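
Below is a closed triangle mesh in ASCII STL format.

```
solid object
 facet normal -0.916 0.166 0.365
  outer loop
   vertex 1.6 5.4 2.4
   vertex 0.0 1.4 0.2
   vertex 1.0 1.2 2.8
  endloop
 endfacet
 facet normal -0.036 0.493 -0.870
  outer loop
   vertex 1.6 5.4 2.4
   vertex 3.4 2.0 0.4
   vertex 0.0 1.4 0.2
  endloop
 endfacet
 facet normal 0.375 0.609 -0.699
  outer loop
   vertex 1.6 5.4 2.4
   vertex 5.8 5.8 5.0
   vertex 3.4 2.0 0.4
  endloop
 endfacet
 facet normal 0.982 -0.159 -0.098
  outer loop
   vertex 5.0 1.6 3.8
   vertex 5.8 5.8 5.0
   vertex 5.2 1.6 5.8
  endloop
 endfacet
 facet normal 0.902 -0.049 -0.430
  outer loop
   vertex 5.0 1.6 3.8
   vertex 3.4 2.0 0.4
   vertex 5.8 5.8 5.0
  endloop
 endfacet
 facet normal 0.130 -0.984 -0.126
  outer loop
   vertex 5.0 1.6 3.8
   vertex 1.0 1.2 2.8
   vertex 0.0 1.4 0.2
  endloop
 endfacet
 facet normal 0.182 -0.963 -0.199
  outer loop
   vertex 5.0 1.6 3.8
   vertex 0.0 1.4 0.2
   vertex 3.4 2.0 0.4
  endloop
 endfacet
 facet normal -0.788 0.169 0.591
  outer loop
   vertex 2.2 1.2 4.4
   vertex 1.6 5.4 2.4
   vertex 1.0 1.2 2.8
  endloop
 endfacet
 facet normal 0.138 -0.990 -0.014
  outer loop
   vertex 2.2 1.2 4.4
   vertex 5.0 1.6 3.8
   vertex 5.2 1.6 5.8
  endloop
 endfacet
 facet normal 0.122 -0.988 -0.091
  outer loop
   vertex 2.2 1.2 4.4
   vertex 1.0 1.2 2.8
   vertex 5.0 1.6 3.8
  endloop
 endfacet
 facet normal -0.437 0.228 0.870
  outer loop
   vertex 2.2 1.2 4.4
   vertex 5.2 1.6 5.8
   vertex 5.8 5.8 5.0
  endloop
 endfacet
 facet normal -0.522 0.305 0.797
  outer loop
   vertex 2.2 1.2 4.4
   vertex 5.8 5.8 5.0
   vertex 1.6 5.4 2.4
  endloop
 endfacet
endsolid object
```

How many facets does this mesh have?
12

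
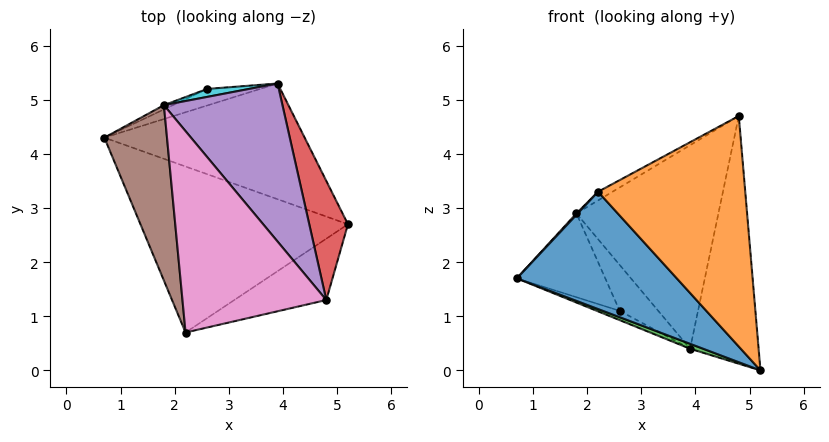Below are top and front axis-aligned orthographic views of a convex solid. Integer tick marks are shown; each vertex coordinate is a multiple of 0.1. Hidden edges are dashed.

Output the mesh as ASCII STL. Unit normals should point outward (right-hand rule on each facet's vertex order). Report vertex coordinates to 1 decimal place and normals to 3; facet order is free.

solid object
 facet normal -0.457 -0.513 -0.726
  outer loop
   vertex 2.2 0.7 3.3
   vertex 0.7 4.3 1.7
   vertex 5.2 2.7 0.0
  endloop
 endfacet
 facet normal 0.340 -0.909 -0.242
  outer loop
   vertex 4.8 1.3 4.7
   vertex 2.2 0.7 3.3
   vertex 5.2 2.7 0.0
  endloop
 endfacet
 facet normal -0.365 -0.040 -0.930
  outer loop
   vertex 3.9 5.3 0.4
   vertex 5.2 2.7 0.0
   vertex 0.7 4.3 1.7
  endloop
 endfacet
 facet normal 0.888 0.414 0.199
  outer loop
   vertex 3.9 5.3 0.4
   vertex 4.8 1.3 4.7
   vertex 5.2 2.7 0.0
  endloop
 endfacet
 facet normal 0.502 0.683 0.531
  outer loop
   vertex 1.8 4.9 2.9
   vertex 4.8 1.3 4.7
   vertex 3.9 5.3 0.4
  endloop
 endfacet
 facet normal -0.736 -0.006 0.677
  outer loop
   vertex 1.8 4.9 2.9
   vertex 0.7 4.3 1.7
   vertex 2.2 0.7 3.3
  endloop
 endfacet
 facet normal -0.480 0.038 0.876
  outer loop
   vertex 1.8 4.9 2.9
   vertex 2.2 0.7 3.3
   vertex 4.8 1.3 4.7
  endloop
 endfacet
 facet normal -0.452 0.436 -0.778
  outer loop
   vertex 2.6 5.2 1.1
   vertex 3.9 5.3 0.4
   vertex 0.7 4.3 1.7
  endloop
 endfacet
 facet normal -0.439 0.897 -0.046
  outer loop
   vertex 2.6 5.2 1.1
   vertex 0.7 4.3 1.7
   vertex 1.8 4.9 2.9
  endloop
 endfacet
 facet normal 0.017 0.985 0.172
  outer loop
   vertex 2.6 5.2 1.1
   vertex 1.8 4.9 2.9
   vertex 3.9 5.3 0.4
  endloop
 endfacet
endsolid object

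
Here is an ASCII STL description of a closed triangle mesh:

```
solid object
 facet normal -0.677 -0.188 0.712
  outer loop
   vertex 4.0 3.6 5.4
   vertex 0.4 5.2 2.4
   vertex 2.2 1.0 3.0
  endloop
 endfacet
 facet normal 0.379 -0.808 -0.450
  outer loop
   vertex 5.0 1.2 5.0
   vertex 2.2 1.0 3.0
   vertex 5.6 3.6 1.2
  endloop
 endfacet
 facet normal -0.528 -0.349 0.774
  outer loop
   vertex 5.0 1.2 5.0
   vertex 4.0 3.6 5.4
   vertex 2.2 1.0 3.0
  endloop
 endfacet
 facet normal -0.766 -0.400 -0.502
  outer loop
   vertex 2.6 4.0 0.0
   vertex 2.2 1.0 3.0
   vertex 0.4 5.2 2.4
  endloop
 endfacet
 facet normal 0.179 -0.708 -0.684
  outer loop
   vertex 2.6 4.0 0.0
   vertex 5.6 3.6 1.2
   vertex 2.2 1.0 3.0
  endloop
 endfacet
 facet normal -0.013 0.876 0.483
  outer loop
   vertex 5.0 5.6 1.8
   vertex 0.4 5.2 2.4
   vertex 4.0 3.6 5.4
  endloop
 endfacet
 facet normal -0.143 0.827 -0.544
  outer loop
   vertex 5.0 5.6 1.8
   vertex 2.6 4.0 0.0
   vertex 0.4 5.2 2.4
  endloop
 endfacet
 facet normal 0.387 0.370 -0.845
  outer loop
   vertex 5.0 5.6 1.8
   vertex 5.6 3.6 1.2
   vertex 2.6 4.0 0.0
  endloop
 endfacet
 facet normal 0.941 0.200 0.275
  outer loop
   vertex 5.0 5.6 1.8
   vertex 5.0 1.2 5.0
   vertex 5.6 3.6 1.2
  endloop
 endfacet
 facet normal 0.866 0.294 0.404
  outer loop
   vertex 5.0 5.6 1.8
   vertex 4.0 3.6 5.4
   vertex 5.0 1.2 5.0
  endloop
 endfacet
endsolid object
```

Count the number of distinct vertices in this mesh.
7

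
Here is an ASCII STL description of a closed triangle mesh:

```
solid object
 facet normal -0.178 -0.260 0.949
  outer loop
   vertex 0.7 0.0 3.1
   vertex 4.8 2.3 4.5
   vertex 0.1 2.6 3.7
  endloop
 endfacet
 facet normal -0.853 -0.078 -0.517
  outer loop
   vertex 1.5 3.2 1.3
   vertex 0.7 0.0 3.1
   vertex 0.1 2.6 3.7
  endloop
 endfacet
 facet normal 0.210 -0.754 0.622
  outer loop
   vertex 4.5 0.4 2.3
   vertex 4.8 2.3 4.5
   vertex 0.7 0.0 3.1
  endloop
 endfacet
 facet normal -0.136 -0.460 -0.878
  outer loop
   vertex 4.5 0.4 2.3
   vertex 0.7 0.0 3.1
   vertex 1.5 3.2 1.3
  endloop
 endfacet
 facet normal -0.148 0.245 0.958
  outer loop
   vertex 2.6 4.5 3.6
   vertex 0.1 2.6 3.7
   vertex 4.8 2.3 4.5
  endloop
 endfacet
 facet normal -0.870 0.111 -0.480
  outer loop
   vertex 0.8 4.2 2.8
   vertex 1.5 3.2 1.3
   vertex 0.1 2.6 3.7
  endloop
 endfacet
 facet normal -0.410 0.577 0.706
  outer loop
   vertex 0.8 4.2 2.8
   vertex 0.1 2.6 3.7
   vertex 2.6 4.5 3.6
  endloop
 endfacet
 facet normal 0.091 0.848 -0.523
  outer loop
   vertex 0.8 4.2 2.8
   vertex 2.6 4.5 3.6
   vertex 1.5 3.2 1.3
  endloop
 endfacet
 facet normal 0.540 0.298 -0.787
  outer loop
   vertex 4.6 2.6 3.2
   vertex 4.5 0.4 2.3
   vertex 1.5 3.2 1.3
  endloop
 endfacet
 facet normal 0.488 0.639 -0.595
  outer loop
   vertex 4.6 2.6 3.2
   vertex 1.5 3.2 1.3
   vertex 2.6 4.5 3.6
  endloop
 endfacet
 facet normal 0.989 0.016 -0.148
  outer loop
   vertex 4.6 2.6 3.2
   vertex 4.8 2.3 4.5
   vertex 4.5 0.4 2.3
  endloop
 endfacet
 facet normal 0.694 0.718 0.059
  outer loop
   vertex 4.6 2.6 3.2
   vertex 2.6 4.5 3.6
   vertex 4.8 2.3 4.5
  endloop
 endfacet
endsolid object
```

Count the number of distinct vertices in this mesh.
8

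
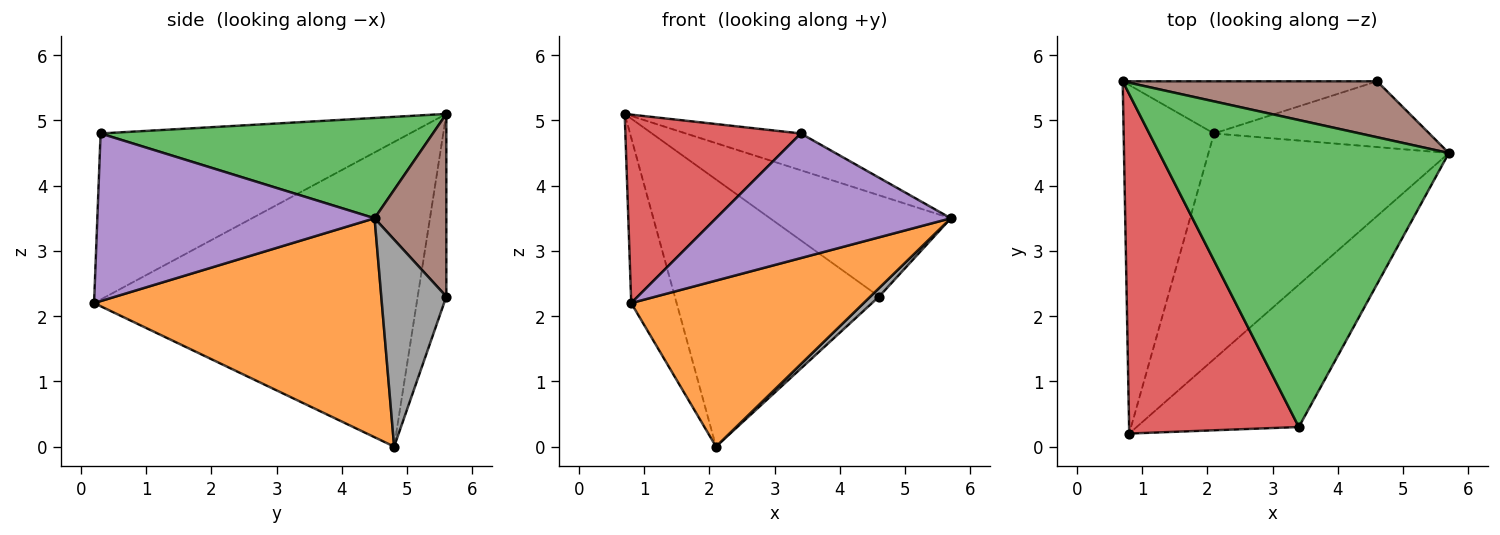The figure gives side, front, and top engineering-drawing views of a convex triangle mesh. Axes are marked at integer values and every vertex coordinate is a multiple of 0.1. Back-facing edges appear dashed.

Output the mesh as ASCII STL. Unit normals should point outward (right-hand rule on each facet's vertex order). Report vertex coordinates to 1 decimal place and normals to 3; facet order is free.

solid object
 facet normal -0.950 0.134 -0.282
  outer loop
   vertex 2.1 4.8 0.0
   vertex 0.8 0.2 2.2
   vertex 0.7 5.6 5.1
  endloop
 endfacet
 facet normal 0.592 -0.478 -0.649
  outer loop
   vertex 2.1 4.8 0.0
   vertex 5.7 4.5 3.5
   vertex 0.8 0.2 2.2
  endloop
 endfacet
 facet normal 0.325 0.113 0.939
  outer loop
   vertex 3.4 0.3 4.8
   vertex 5.7 4.5 3.5
   vertex 0.7 5.6 5.1
  endloop
 endfacet
 facet normal -0.650 -0.369 0.664
  outer loop
   vertex 3.4 0.3 4.8
   vertex 0.7 5.6 5.1
   vertex 0.8 0.2 2.2
  endloop
 endfacet
 facet normal 0.614 -0.520 -0.594
  outer loop
   vertex 3.4 0.3 4.8
   vertex 0.8 0.2 2.2
   vertex 5.7 4.5 3.5
  endloop
 endfacet
 facet normal 0.328 0.827 0.457
  outer loop
   vertex 4.6 5.6 2.3
   vertex 0.7 5.6 5.1
   vertex 5.7 4.5 3.5
  endloop
 endfacet
 facet normal -0.136 0.972 -0.190
  outer loop
   vertex 4.6 5.6 2.3
   vertex 2.1 4.8 0.0
   vertex 0.7 5.6 5.1
  endloop
 endfacet
 facet normal 0.690 -0.093 -0.718
  outer loop
   vertex 4.6 5.6 2.3
   vertex 5.7 4.5 3.5
   vertex 2.1 4.8 0.0
  endloop
 endfacet
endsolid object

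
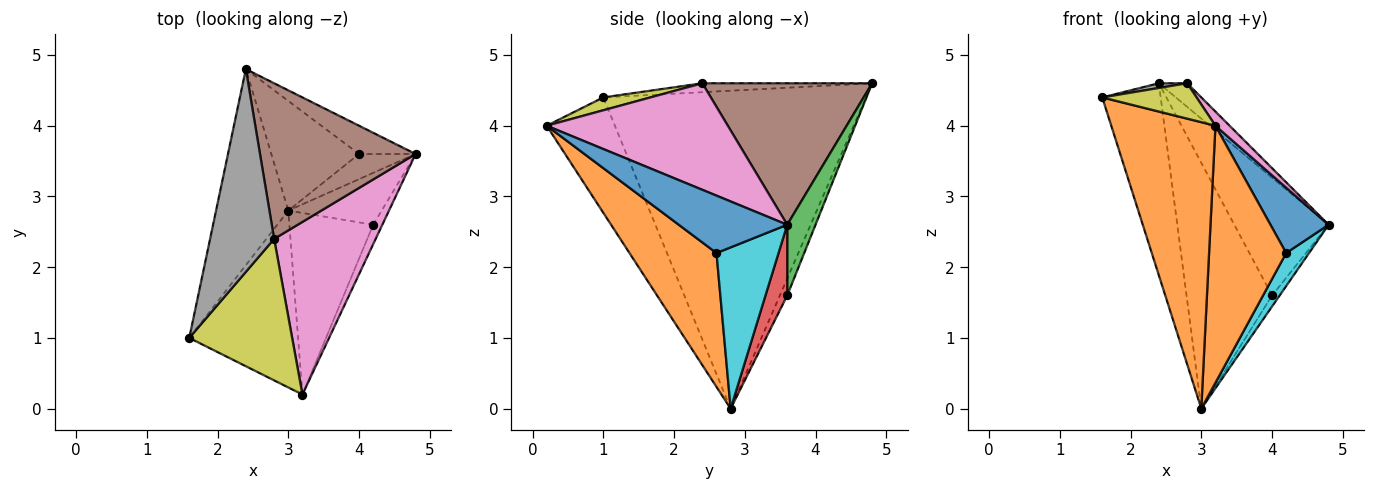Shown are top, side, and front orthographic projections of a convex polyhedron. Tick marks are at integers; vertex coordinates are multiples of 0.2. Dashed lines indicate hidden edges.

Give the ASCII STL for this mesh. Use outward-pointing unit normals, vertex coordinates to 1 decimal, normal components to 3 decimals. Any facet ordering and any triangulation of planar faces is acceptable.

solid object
 facet normal -0.953 0.212 -0.216
  outer loop
   vertex 3.0 2.8 0.0
   vertex 1.6 1.0 4.4
   vertex 2.4 4.8 4.6
  endloop
 endfacet
 facet normal -0.486 -0.743 -0.459
  outer loop
   vertex 3.2 0.2 4.0
   vertex 1.6 1.0 4.4
   vertex 3.0 2.8 0.0
  endloop
 endfacet
 facet normal 0.280 0.933 -0.224
  outer loop
   vertex 4.0 3.6 1.6
   vertex 2.4 4.8 4.6
   vertex 4.8 3.6 2.6
  endloop
 endfacet
 facet normal 0.753 0.264 -0.603
  outer loop
   vertex 4.0 3.6 1.6
   vertex 4.8 3.6 2.6
   vertex 3.0 2.8 0.0
  endloop
 endfacet
 facet normal -0.079 0.910 -0.406
  outer loop
   vertex 4.0 3.6 1.6
   vertex 3.0 2.8 0.0
   vertex 2.4 4.8 4.6
  endloop
 endfacet
 facet normal 0.668 0.111 0.735
  outer loop
   vertex 2.8 2.4 4.6
   vertex 4.8 3.6 2.6
   vertex 2.4 4.8 4.6
  endloop
 endfacet
 facet normal 0.723 -0.056 0.689
  outer loop
   vertex 2.8 2.4 4.6
   vertex 3.2 0.2 4.0
   vertex 4.8 3.6 2.6
  endloop
 endfacet
 facet normal -0.138 -0.023 0.990
  outer loop
   vertex 2.8 2.4 4.6
   vertex 2.4 4.8 4.6
   vertex 1.6 1.0 4.4
  endloop
 endfacet
 facet normal 0.120 -0.241 0.963
  outer loop
   vertex 2.8 2.4 4.6
   vertex 1.6 1.0 4.4
   vertex 3.2 0.2 4.0
  endloop
 endfacet
 facet normal 0.825 -0.304 -0.477
  outer loop
   vertex 4.2 2.6 2.2
   vertex 3.0 2.8 0.0
   vertex 4.8 3.6 2.6
  endloop
 endfacet
 facet normal 0.873 -0.468 -0.139
  outer loop
   vertex 4.2 2.6 2.2
   vertex 4.8 3.6 2.6
   vertex 3.2 0.2 4.0
  endloop
 endfacet
 facet normal 0.678 -0.601 -0.424
  outer loop
   vertex 4.2 2.6 2.2
   vertex 3.2 0.2 4.0
   vertex 3.0 2.8 0.0
  endloop
 endfacet
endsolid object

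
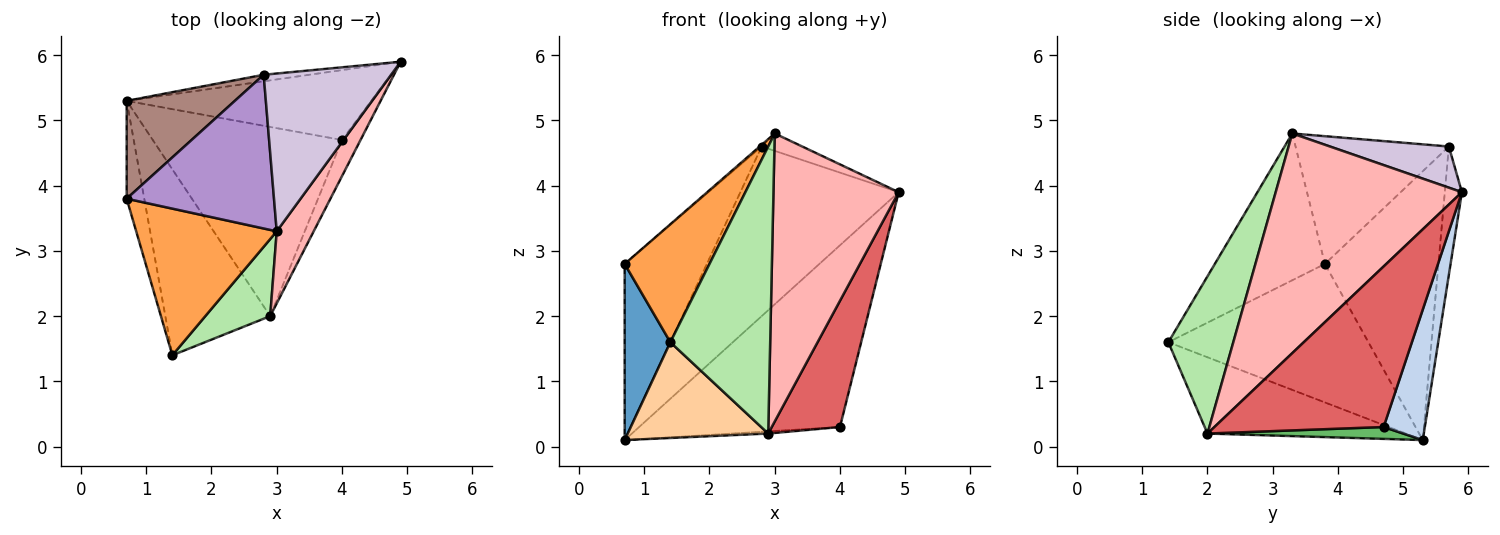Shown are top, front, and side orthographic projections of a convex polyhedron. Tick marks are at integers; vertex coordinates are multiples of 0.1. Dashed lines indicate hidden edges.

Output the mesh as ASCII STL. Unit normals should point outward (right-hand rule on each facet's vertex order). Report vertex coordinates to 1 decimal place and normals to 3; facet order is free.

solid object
 facet normal -0.968 -0.221 -0.123
  outer loop
   vertex 0.7 5.3 0.1
   vertex 1.4 1.4 1.6
   vertex 0.7 3.8 2.8
  endloop
 endfacet
 facet normal 0.188 0.917 -0.353
  outer loop
   vertex 4.0 4.7 0.3
   vertex 0.7 5.3 0.1
   vertex 4.9 5.9 3.9
  endloop
 endfacet
 facet normal -0.631 -0.486 0.604
  outer loop
   vertex 3.0 3.3 4.8
   vertex 0.7 3.8 2.8
   vertex 1.4 1.4 1.6
  endloop
 endfacet
 facet normal -0.543 -0.385 -0.747
  outer loop
   vertex 2.9 2.0 0.2
   vertex 1.4 1.4 1.6
   vertex 0.7 5.3 0.1
  endloop
 endfacet
 facet normal 0.063 0.011 -0.998
  outer loop
   vertex 2.9 2.0 0.2
   vertex 0.7 5.3 0.1
   vertex 4.0 4.7 0.3
  endloop
 endfacet
 facet normal 0.532 -0.818 0.220
  outer loop
   vertex 2.9 2.0 0.2
   vertex 3.0 3.3 4.8
   vertex 1.4 1.4 1.6
  endloop
 endfacet
 facet normal 0.922 -0.372 -0.107
  outer loop
   vertex 2.9 2.0 0.2
   vertex 4.0 4.7 0.3
   vertex 4.9 5.9 3.9
  endloop
 endfacet
 facet normal 0.822 -0.553 0.138
  outer loop
   vertex 2.9 2.0 0.2
   vertex 4.9 5.9 3.9
   vertex 3.0 3.3 4.8
  endloop
 endfacet
 facet normal -0.655 0.008 0.755
  outer loop
   vertex 2.8 5.7 4.6
   vertex 0.7 3.8 2.8
   vertex 3.0 3.3 4.8
  endloop
 endfacet
 facet normal 0.306 0.104 0.946
  outer loop
   vertex 2.8 5.7 4.6
   vertex 3.0 3.3 4.8
   vertex 4.9 5.9 3.9
  endloop
 endfacet
 facet normal -0.770 0.558 0.310
  outer loop
   vertex 2.8 5.7 4.6
   vertex 0.7 5.3 0.1
   vertex 0.7 3.8 2.8
  endloop
 endfacet
 facet normal -0.107 0.993 -0.038
  outer loop
   vertex 2.8 5.7 4.6
   vertex 4.9 5.9 3.9
   vertex 0.7 5.3 0.1
  endloop
 endfacet
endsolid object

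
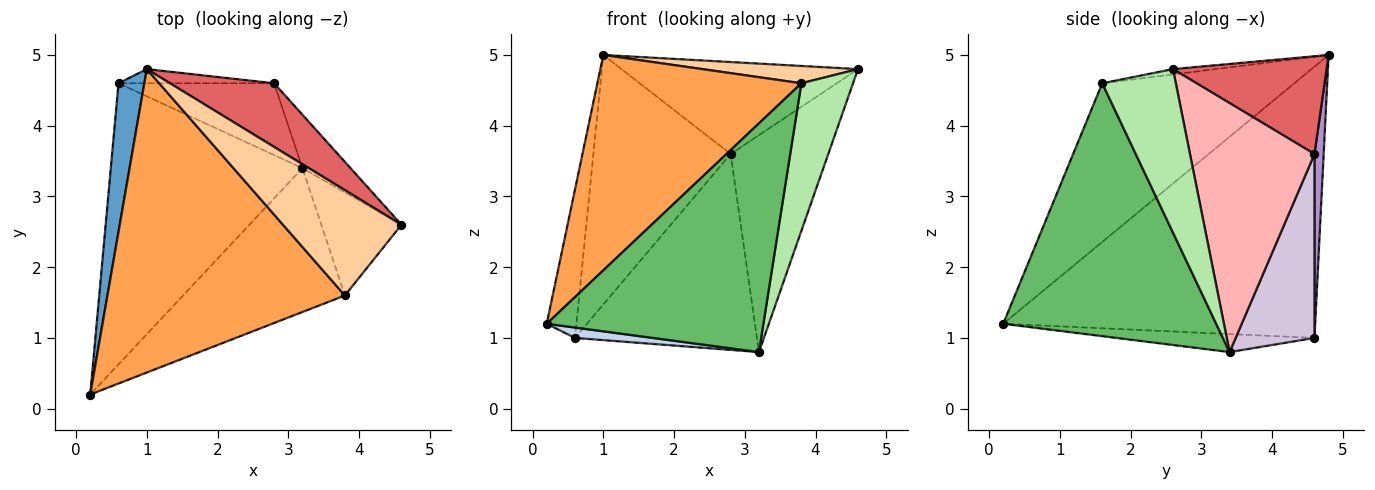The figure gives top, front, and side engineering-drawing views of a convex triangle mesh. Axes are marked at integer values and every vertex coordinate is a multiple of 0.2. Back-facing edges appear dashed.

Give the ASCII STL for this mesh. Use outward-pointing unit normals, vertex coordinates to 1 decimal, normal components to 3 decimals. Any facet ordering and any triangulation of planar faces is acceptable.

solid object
 facet normal -0.991 0.094 0.094
  outer loop
   vertex 0.6 4.6 1.0
   vertex 0.2 0.2 1.2
   vertex 1.0 4.8 5.0
  endloop
 endfacet
 facet normal -0.093 -0.037 -0.995
  outer loop
   vertex 0.6 4.6 1.0
   vertex 3.2 3.4 0.8
   vertex 0.2 0.2 1.2
  endloop
 endfacet
 facet normal -0.479 -0.508 0.716
  outer loop
   vertex 3.8 1.6 4.6
   vertex 1.0 4.8 5.0
   vertex 0.2 0.2 1.2
  endloop
 endfacet
 facet normal -0.044 -0.162 0.986
  outer loop
   vertex 3.8 1.6 4.6
   vertex 4.6 2.6 4.8
   vertex 1.0 4.8 5.0
  endloop
 endfacet
 facet normal 0.640 -0.651 -0.409
  outer loop
   vertex 3.8 1.6 4.6
   vertex 0.2 0.2 1.2
   vertex 3.2 3.4 0.8
  endloop
 endfacet
 facet normal 0.760 -0.533 -0.372
  outer loop
   vertex 3.8 1.6 4.6
   vertex 3.2 3.4 0.8
   vertex 4.6 2.6 4.8
  endloop
 endfacet
 facet normal 0.471 0.725 0.502
  outer loop
   vertex 2.8 4.6 3.6
   vertex 1.0 4.8 5.0
   vertex 4.6 2.6 4.8
  endloop
 endfacet
 facet normal 0.778 0.610 -0.150
  outer loop
   vertex 2.8 4.6 3.6
   vertex 4.6 2.6 4.8
   vertex 3.2 3.4 0.8
  endloop
 endfacet
 facet normal 0.067 0.996 -0.056
  outer loop
   vertex 2.8 4.6 3.6
   vertex 0.6 4.6 1.0
   vertex 1.0 4.8 5.0
  endloop
 endfacet
 facet normal 0.377 0.870 -0.319
  outer loop
   vertex 2.8 4.6 3.6
   vertex 3.2 3.4 0.8
   vertex 0.6 4.6 1.0
  endloop
 endfacet
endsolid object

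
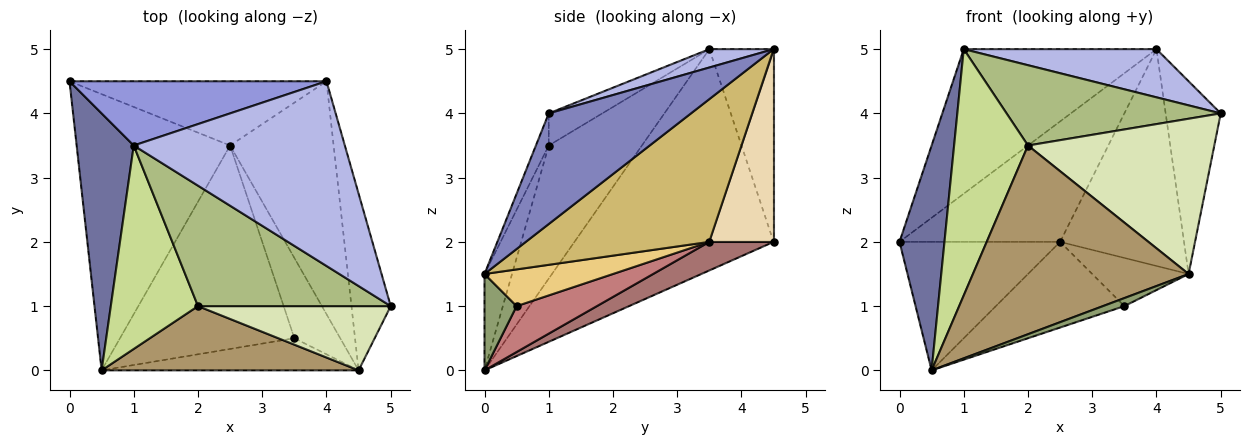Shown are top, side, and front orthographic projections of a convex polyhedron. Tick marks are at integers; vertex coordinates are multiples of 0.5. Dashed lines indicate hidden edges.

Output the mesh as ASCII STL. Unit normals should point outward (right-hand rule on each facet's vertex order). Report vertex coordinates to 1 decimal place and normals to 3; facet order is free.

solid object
 facet normal -0.946 -0.214 0.244
  outer loop
   vertex 1.0 3.5 5.0
   vertex 0.0 4.5 2.0
   vertex 0.5 0.0 0.0
  endloop
 endfacet
 facet normal 0.885 0.343 -0.314
  outer loop
   vertex 4.0 4.5 5.0
   vertex 5.0 1.0 4.0
   vertex 4.5 0.0 1.5
  endloop
 endfacet
 facet normal -0.291 0.874 0.389
  outer loop
   vertex 4.0 4.5 5.0
   vertex 0.0 4.5 2.0
   vertex 1.0 3.5 5.0
  endloop
 endfacet
 facet normal 0.084 -0.252 0.964
  outer loop
   vertex 4.0 4.5 5.0
   vertex 1.0 3.5 5.0
   vertex 5.0 1.0 4.0
  endloop
 endfacet
 facet normal 0.342 -0.228 -0.912
  outer loop
   vertex 3.5 0.5 1.0
   vertex 4.5 0.0 1.5
   vertex 0.5 0.0 0.0
  endloop
 endfacet
 facet normal -0.137 -0.549 0.824
  outer loop
   vertex 2.0 1.0 3.5
   vertex 5.0 1.0 4.0
   vertex 1.0 3.5 5.0
  endloop
 endfacet
 facet normal -0.697 -0.553 0.457
  outer loop
   vertex 2.0 1.0 3.5
   vertex 1.0 3.5 5.0
   vertex 0.5 0.0 0.0
  endloop
 endfacet
 facet normal -0.064 -0.922 0.382
  outer loop
   vertex 2.0 1.0 3.5
   vertex 4.5 0.0 1.5
   vertex 5.0 1.0 4.0
  endloop
 endfacet
 facet normal -0.120 -0.940 0.320
  outer loop
   vertex 2.0 1.0 3.5
   vertex 0.5 0.0 0.0
   vertex 4.5 0.0 1.5
  endloop
 endfacet
 facet normal 0.710 0.480 -0.515
  outer loop
   vertex 2.5 3.5 2.0
   vertex 4.0 4.5 5.0
   vertex 4.5 0.0 1.5
  endloop
 endfacet
 facet normal 0.566 0.424 -0.707
  outer loop
   vertex 2.5 3.5 2.0
   vertex 4.5 0.0 1.5
   vertex 3.5 0.5 1.0
  endloop
 endfacet
 facet normal 0.333 0.832 -0.444
  outer loop
   vertex 2.5 3.5 2.0
   vertex 0.0 4.5 2.0
   vertex 4.0 4.5 5.0
  endloop
 endfacet
 facet normal 0.166 0.416 -0.894
  outer loop
   vertex 2.5 3.5 2.0
   vertex 0.5 0.0 0.0
   vertex 0.0 4.5 2.0
  endloop
 endfacet
 facet normal 0.236 0.377 -0.896
  outer loop
   vertex 2.5 3.5 2.0
   vertex 3.5 0.5 1.0
   vertex 0.5 0.0 0.0
  endloop
 endfacet
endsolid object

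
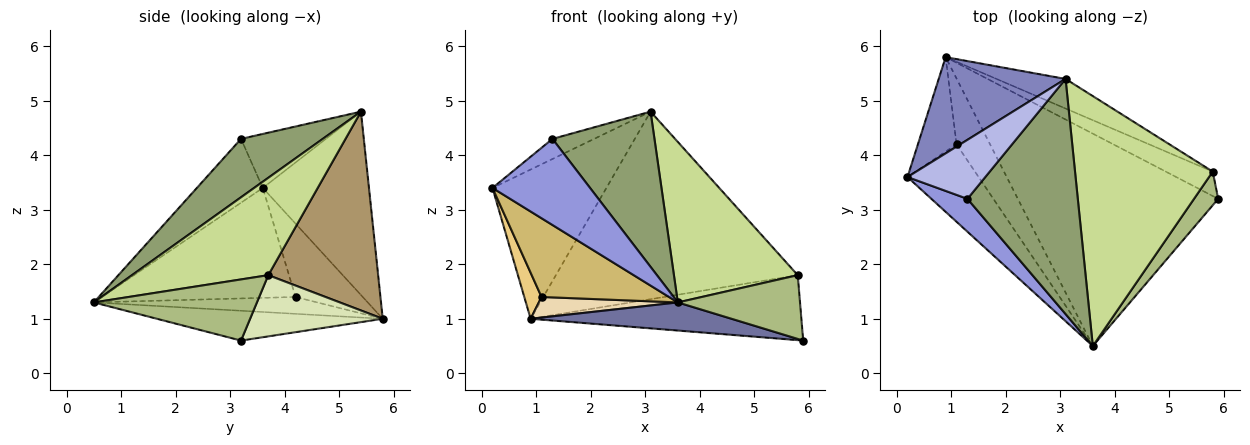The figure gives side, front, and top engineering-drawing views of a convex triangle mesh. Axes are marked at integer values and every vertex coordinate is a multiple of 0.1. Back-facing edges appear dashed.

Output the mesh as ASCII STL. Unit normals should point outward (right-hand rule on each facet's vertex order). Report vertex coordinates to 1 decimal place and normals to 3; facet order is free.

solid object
 facet normal -0.146 -0.130 -0.981
  outer loop
   vertex 0.9 5.8 1.0
   vertex 5.9 3.2 0.6
   vertex 3.6 0.5 1.3
  endloop
 endfacet
 facet normal -0.617 0.662 0.427
  outer loop
   vertex 0.9 5.8 1.0
   vertex 0.2 3.6 3.4
   vertex 3.1 5.4 4.8
  endloop
 endfacet
 facet normal -0.534 -0.790 0.302
  outer loop
   vertex 1.3 3.2 4.3
   vertex 0.2 3.6 3.4
   vertex 3.6 0.5 1.3
  endloop
 endfacet
 facet normal -0.549 0.270 0.791
  outer loop
   vertex 1.3 3.2 4.3
   vertex 3.1 5.4 4.8
   vertex 0.2 3.6 3.4
  endloop
 endfacet
 facet normal 0.404 -0.504 0.763
  outer loop
   vertex 1.3 3.2 4.3
   vertex 3.6 0.5 1.3
   vertex 3.1 5.4 4.8
  endloop
 endfacet
 facet normal 0.763 -0.572 0.302
  outer loop
   vertex 5.8 3.7 1.8
   vertex 3.6 0.5 1.3
   vertex 5.9 3.2 0.6
  endloop
 endfacet
 facet normal 0.511 -0.464 0.723
  outer loop
   vertex 5.8 3.7 1.8
   vertex 3.1 5.4 4.8
   vertex 3.6 0.5 1.3
  endloop
 endfacet
 facet normal 0.417 0.851 -0.320
  outer loop
   vertex 5.8 3.7 1.8
   vertex 5.9 3.2 0.6
   vertex 0.9 5.8 1.0
  endloop
 endfacet
 facet normal 0.409 0.901 -0.142
  outer loop
   vertex 5.8 3.7 1.8
   vertex 0.9 5.8 1.0
   vertex 3.1 5.4 4.8
  endloop
 endfacet
 facet normal -0.735 -0.484 -0.476
  outer loop
   vertex 1.1 4.2 1.4
   vertex 3.6 0.5 1.3
   vertex 0.2 3.6 3.4
  endloop
 endfacet
 facet normal -0.863 -0.221 -0.455
  outer loop
   vertex 1.1 4.2 1.4
   vertex 0.2 3.6 3.4
   vertex 0.9 5.8 1.0
  endloop
 endfacet
 facet normal -0.433 -0.269 -0.860
  outer loop
   vertex 1.1 4.2 1.4
   vertex 0.9 5.8 1.0
   vertex 3.6 0.5 1.3
  endloop
 endfacet
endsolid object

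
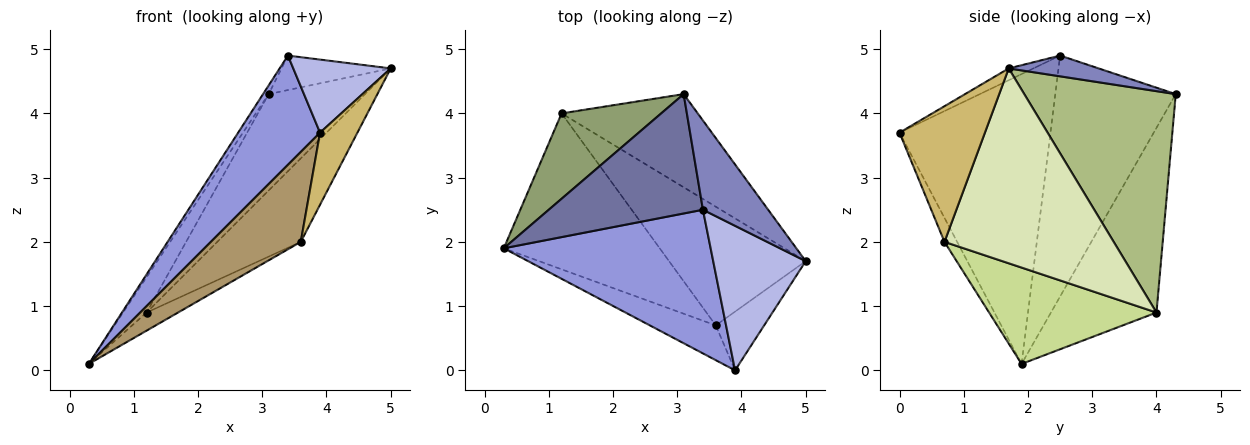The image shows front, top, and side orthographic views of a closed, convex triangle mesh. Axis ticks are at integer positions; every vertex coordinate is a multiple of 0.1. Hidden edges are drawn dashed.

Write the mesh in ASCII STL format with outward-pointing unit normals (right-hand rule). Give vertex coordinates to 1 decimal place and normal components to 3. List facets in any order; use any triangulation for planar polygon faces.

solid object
 facet normal -0.842 0.039 0.539
  outer loop
   vertex 3.4 2.5 4.9
   vertex 3.1 4.3 4.3
   vertex 0.3 1.9 0.1
  endloop
 endfacet
 facet normal 0.285 0.346 0.894
  outer loop
   vertex 3.4 2.5 4.9
   vertex 5.0 1.7 4.7
   vertex 3.1 4.3 4.3
  endloop
 endfacet
 facet normal -0.745 -0.404 0.531
  outer loop
   vertex 3.9 0.0 3.7
   vertex 3.4 2.5 4.9
   vertex 0.3 1.9 0.1
  endloop
 endfacet
 facet normal -0.113 -0.448 0.887
  outer loop
   vertex 3.9 0.0 3.7
   vertex 5.0 1.7 4.7
   vertex 3.4 2.5 4.9
  endloop
 endfacet
 facet normal -0.864 0.193 0.466
  outer loop
   vertex 1.2 4.0 0.9
   vertex 0.3 1.9 0.1
   vertex 3.1 4.3 4.3
  endloop
 endfacet
 facet normal 0.749 0.476 -0.461
  outer loop
   vertex 1.2 4.0 0.9
   vertex 3.1 4.3 4.3
   vertex 5.0 1.7 4.7
  endloop
 endfacet
 facet normal 0.523 0.098 -0.847
  outer loop
   vertex 3.6 0.7 2.0
   vertex 0.3 1.9 0.1
   vertex 1.2 4.0 0.9
  endloop
 endfacet
 facet normal 0.759 0.375 -0.532
  outer loop
   vertex 3.6 0.7 2.0
   vertex 1.2 4.0 0.9
   vertex 5.0 1.7 4.7
  endloop
 endfacet
 facet normal -0.130 -0.925 -0.358
  outer loop
   vertex 3.6 0.7 2.0
   vertex 3.9 0.0 3.7
   vertex 0.3 1.9 0.1
  endloop
 endfacet
 facet normal 0.871 -0.381 -0.311
  outer loop
   vertex 3.6 0.7 2.0
   vertex 5.0 1.7 4.7
   vertex 3.9 0.0 3.7
  endloop
 endfacet
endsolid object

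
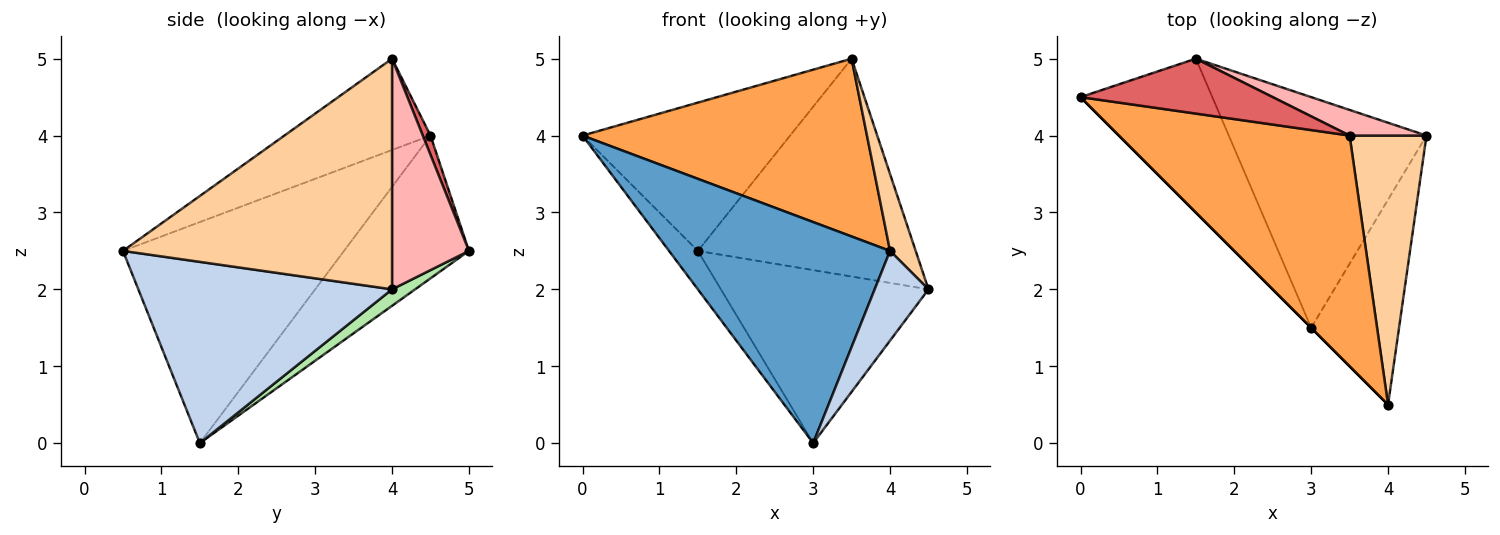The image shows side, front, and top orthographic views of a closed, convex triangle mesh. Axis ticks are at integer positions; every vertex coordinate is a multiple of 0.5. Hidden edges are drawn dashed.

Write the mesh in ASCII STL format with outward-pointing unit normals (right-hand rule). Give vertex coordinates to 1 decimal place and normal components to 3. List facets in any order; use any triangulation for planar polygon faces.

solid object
 facet normal -0.707 -0.707 0.000
  outer loop
   vertex 3.0 1.5 0.0
   vertex 4.0 0.5 2.5
   vertex 0.0 4.5 4.0
  endloop
 endfacet
 facet normal 0.884 -0.187 -0.429
  outer loop
   vertex 3.0 1.5 0.0
   vertex 4.5 4.0 2.0
   vertex 4.0 0.5 2.5
  endloop
 endfacet
 facet normal -0.299 -0.583 0.756
  outer loop
   vertex 3.5 4.0 5.0
   vertex 0.0 4.5 4.0
   vertex 4.0 0.5 2.5
  endloop
 endfacet
 facet normal 0.945 -0.090 0.315
  outer loop
   vertex 3.5 4.0 5.0
   vertex 4.0 0.5 2.5
   vertex 4.5 4.0 2.0
  endloop
 endfacet
 facet normal -0.724 0.167 -0.669
  outer loop
   vertex 1.5 5.0 2.5
   vertex 3.0 1.5 0.0
   vertex 0.0 4.5 4.0
  endloop
 endfacet
 facet normal 0.067 0.599 -0.798
  outer loop
   vertex 1.5 5.0 2.5
   vertex 4.5 4.0 2.0
   vertex 3.0 1.5 0.0
  endloop
 endfacet
 facet normal 0.035 0.937 0.347
  outer loop
   vertex 1.5 5.0 2.5
   vertex 0.0 4.5 4.0
   vertex 3.5 4.0 5.0
  endloop
 endfacet
 facet normal 0.331 0.937 0.110
  outer loop
   vertex 1.5 5.0 2.5
   vertex 3.5 4.0 5.0
   vertex 4.5 4.0 2.0
  endloop
 endfacet
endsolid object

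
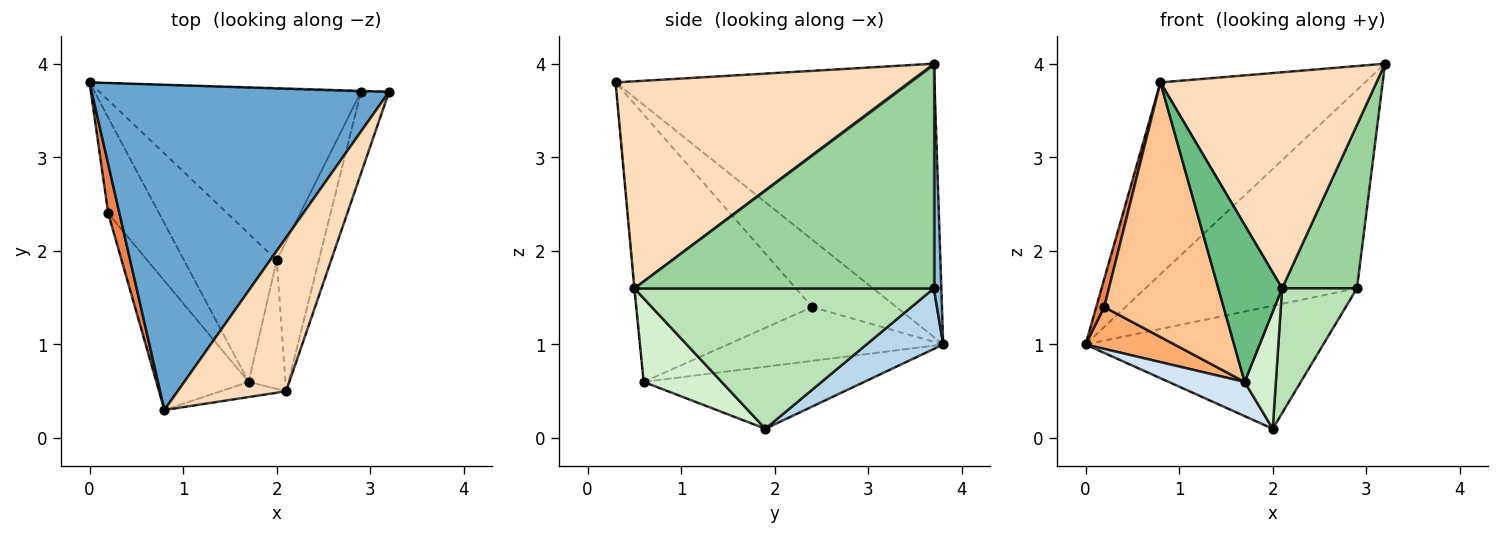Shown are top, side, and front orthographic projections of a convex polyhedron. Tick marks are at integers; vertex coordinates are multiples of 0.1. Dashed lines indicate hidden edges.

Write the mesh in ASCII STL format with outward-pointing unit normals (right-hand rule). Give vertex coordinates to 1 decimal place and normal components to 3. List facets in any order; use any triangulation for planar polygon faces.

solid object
 facet normal -0.621 0.398 0.675
  outer loop
   vertex 0.8 0.3 3.8
   vertex 3.2 3.7 4.0
   vertex 0.0 3.8 1.0
  endloop
 endfacet
 facet normal 0.035 0.999 -0.004
  outer loop
   vertex 2.9 3.7 1.6
   vertex 0.0 3.8 1.0
   vertex 3.2 3.7 4.0
  endloop
 endfacet
 facet normal 0.185 0.573 -0.798
  outer loop
   vertex 2.9 3.7 1.6
   vertex 2.0 1.9 0.1
   vertex 0.0 3.8 1.0
  endloop
 endfacet
 facet normal -0.546 -0.188 -0.816
  outer loop
   vertex 1.7 0.6 0.6
   vertex 0.0 3.8 1.0
   vertex 2.0 1.9 0.1
  endloop
 endfacet
 facet normal -0.982 -0.094 0.164
  outer loop
   vertex 0.2 2.4 1.4
   vertex 0.8 0.3 3.8
   vertex 0.0 3.8 1.0
  endloop
 endfacet
 facet normal -0.696 -0.287 -0.658
  outer loop
   vertex 0.2 2.4 1.4
   vertex 0.0 3.8 1.0
   vertex 1.7 0.6 0.6
  endloop
 endfacet
 facet normal -0.795 -0.541 -0.274
  outer loop
   vertex 0.2 2.4 1.4
   vertex 1.7 0.6 0.6
   vertex 0.8 0.3 3.8
  endloop
 endfacet
 facet normal 0.742 -0.546 0.389
  outer loop
   vertex 2.1 0.5 1.6
   vertex 3.2 3.7 4.0
   vertex 0.8 0.3 3.8
  endloop
 endfacet
 facet normal -0.009 -0.995 -0.096
  outer loop
   vertex 2.1 0.5 1.6
   vertex 0.8 0.3 3.8
   vertex 1.7 0.6 0.6
  endloop
 endfacet
 facet normal 0.963 -0.241 -0.120
  outer loop
   vertex 2.1 0.5 1.6
   vertex 2.9 3.7 1.6
   vertex 3.2 3.7 4.0
  endloop
 endfacet
 facet normal 0.931 -0.233 -0.279
  outer loop
   vertex 2.1 0.5 1.6
   vertex 2.0 1.9 0.1
   vertex 2.9 3.7 1.6
  endloop
 endfacet
 facet normal 0.860 -0.344 -0.378
  outer loop
   vertex 2.1 0.5 1.6
   vertex 1.7 0.6 0.6
   vertex 2.0 1.9 0.1
  endloop
 endfacet
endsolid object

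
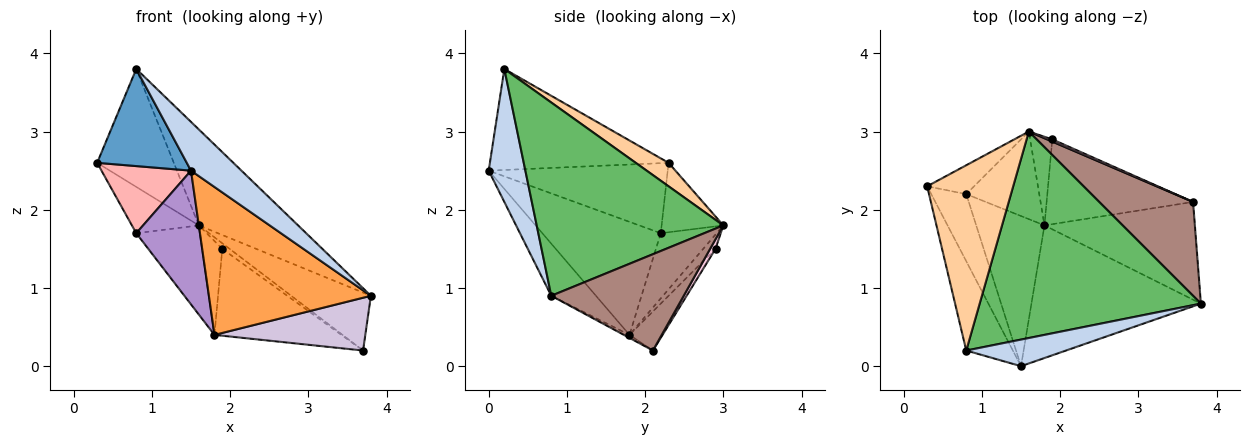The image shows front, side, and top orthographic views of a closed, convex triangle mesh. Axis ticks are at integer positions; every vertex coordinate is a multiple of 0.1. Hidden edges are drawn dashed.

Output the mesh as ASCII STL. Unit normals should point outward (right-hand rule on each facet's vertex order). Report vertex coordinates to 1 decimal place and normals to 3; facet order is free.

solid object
 facet normal -0.826 -0.415 -0.381
  outer loop
   vertex 1.5 0.0 2.5
   vertex 0.8 0.2 3.8
   vertex 0.3 2.3 2.6
  endloop
 endfacet
 facet normal 0.538 -0.740 0.404
  outer loop
   vertex 1.5 0.0 2.5
   vertex 3.8 0.8 0.9
   vertex 0.8 0.2 3.8
  endloop
 endfacet
 facet normal -0.201 -0.729 -0.654
  outer loop
   vertex 1.8 1.8 0.4
   vertex 3.8 0.8 0.9
   vertex 1.5 0.0 2.5
  endloop
 endfacet
 facet normal 0.224 0.523 0.822
  outer loop
   vertex 1.6 3.0 1.8
   vertex 0.3 2.3 2.6
   vertex 0.8 0.2 3.8
  endloop
 endfacet
 facet normal 0.621 0.330 0.711
  outer loop
   vertex 1.6 3.0 1.8
   vertex 0.8 0.2 3.8
   vertex 3.8 0.8 0.9
  endloop
 endfacet
 facet normal -0.616 0.668 -0.417
  outer loop
   vertex 0.8 2.2 1.7
   vertex 0.3 2.3 2.6
   vertex 1.6 3.0 1.8
  endloop
 endfacet
 facet normal -0.530 0.605 -0.594
  outer loop
   vertex 0.8 2.2 1.7
   vertex 1.6 3.0 1.8
   vertex 1.8 1.8 0.4
  endloop
 endfacet
 facet normal -0.816 -0.408 -0.408
  outer loop
   vertex 0.8 2.2 1.7
   vertex 1.5 0.0 2.5
   vertex 0.3 2.3 2.6
  endloop
 endfacet
 facet normal -0.778 -0.418 -0.470
  outer loop
   vertex 0.8 2.2 1.7
   vertex 1.8 1.8 0.4
   vertex 1.5 0.0 2.5
  endloop
 endfacet
 facet normal -0.018 -0.475 -0.880
  outer loop
   vertex 3.7 2.1 0.2
   vertex 3.8 0.8 0.9
   vertex 1.8 1.8 0.4
  endloop
 endfacet
 facet normal 0.658 0.396 0.641
  outer loop
   vertex 3.7 2.1 0.2
   vertex 1.6 3.0 1.8
   vertex 3.8 0.8 0.9
  endloop
 endfacet
 facet normal -0.406 0.664 -0.627
  outer loop
   vertex 1.9 2.9 1.5
   vertex 1.8 1.8 0.4
   vertex 1.6 3.0 1.8
  endloop
 endfacet
 facet normal -0.183 0.703 -0.687
  outer loop
   vertex 1.9 2.9 1.5
   vertex 3.7 2.1 0.2
   vertex 1.8 1.8 0.4
  endloop
 endfacet
 facet normal 0.563 0.767 0.307
  outer loop
   vertex 1.9 2.9 1.5
   vertex 1.6 3.0 1.8
   vertex 3.7 2.1 0.2
  endloop
 endfacet
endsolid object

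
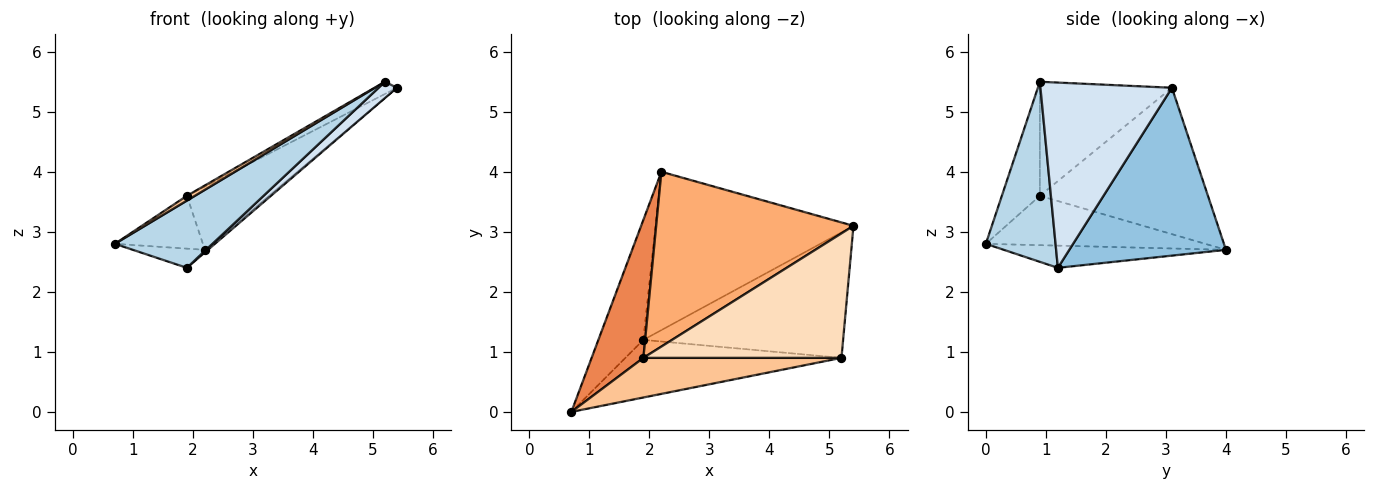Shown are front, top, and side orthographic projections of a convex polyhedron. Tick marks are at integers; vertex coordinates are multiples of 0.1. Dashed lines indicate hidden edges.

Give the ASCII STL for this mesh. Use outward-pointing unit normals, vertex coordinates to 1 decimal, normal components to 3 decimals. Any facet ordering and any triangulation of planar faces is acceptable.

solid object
 facet normal -0.438 0.142 -0.888
  outer loop
   vertex 1.9 1.2 2.4
   vertex 0.7 0.0 2.8
   vertex 2.2 4.0 2.7
  endloop
 endfacet
 facet normal 0.647 0.012 -0.763
  outer loop
   vertex 1.9 1.2 2.4
   vertex 2.2 4.0 2.7
   vertex 5.4 3.1 5.4
  endloop
 endfacet
 facet normal 0.477 -0.667 -0.572
  outer loop
   vertex 5.2 0.9 5.5
   vertex 0.7 0.0 2.8
   vertex 1.9 1.2 2.4
  endloop
 endfacet
 facet normal 0.677 -0.095 -0.730
  outer loop
   vertex 5.2 0.9 5.5
   vertex 1.9 1.2 2.4
   vertex 5.4 3.1 5.4
  endloop
 endfacet
 facet normal -0.665 0.267 0.697
  outer loop
   vertex 1.9 0.9 3.6
   vertex 2.2 4.0 2.7
   vertex 0.7 0.0 2.8
  endloop
 endfacet
 facet normal -0.572 0.279 0.771
  outer loop
   vertex 1.9 0.9 3.6
   vertex 5.4 3.1 5.4
   vertex 2.2 4.0 2.7
  endloop
 endfacet
 facet normal -0.496 -0.104 0.862
  outer loop
   vertex 1.9 0.9 3.6
   vertex 0.7 0.0 2.8
   vertex 5.2 0.9 5.5
  endloop
 endfacet
 facet normal -0.497 0.084 0.864
  outer loop
   vertex 1.9 0.9 3.6
   vertex 5.2 0.9 5.5
   vertex 5.4 3.1 5.4
  endloop
 endfacet
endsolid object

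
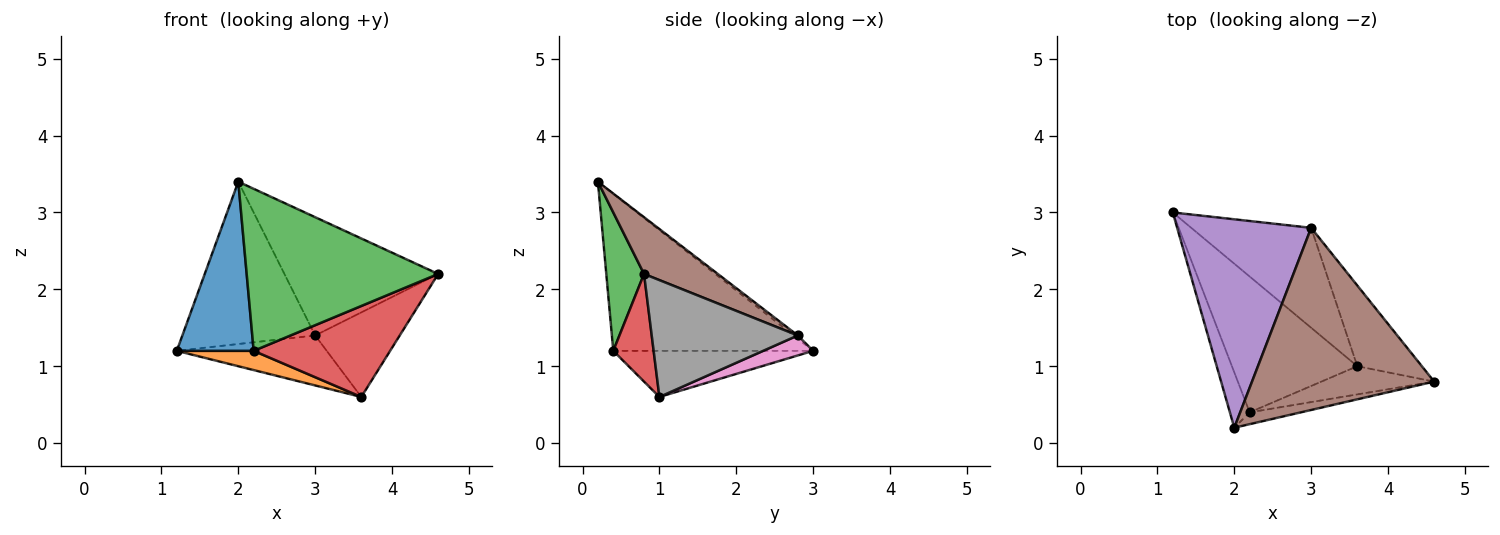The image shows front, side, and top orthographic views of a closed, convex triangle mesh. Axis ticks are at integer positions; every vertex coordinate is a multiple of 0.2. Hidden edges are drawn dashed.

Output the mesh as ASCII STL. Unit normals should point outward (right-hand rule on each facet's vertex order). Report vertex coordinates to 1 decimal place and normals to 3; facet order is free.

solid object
 facet normal -0.927 -0.357 -0.117
  outer loop
   vertex 2.2 0.4 1.2
   vertex 2.0 0.2 3.4
   vertex 1.2 3.0 1.2
  endloop
 endfacet
 facet normal -0.342 -0.132 -0.930
  outer loop
   vertex 2.2 0.4 1.2
   vertex 1.2 3.0 1.2
   vertex 3.6 1.0 0.6
  endloop
 endfacet
 facet normal 0.193 -0.979 -0.071
  outer loop
   vertex 2.2 0.4 1.2
   vertex 4.6 0.8 2.2
   vertex 2.0 0.2 3.4
  endloop
 endfacet
 facet normal 0.272 -0.919 -0.285
  outer loop
   vertex 2.2 0.4 1.2
   vertex 3.6 1.0 0.6
   vertex 4.6 0.8 2.2
  endloop
 endfacet
 facet normal -0.019 0.614 0.789
  outer loop
   vertex 3.0 2.8 1.4
   vertex 1.2 3.0 1.2
   vertex 2.0 0.2 3.4
  endloop
 endfacet
 facet normal 0.253 0.527 0.811
  outer loop
   vertex 3.0 2.8 1.4
   vertex 2.0 0.2 3.4
   vertex 4.6 0.8 2.2
  endloop
 endfacet
 facet normal 0.147 0.442 -0.885
  outer loop
   vertex 3.0 2.8 1.4
   vertex 3.6 1.0 0.6
   vertex 1.2 3.0 1.2
  endloop
 endfacet
 facet normal 0.781 0.452 -0.431
  outer loop
   vertex 3.0 2.8 1.4
   vertex 4.6 0.8 2.2
   vertex 3.6 1.0 0.6
  endloop
 endfacet
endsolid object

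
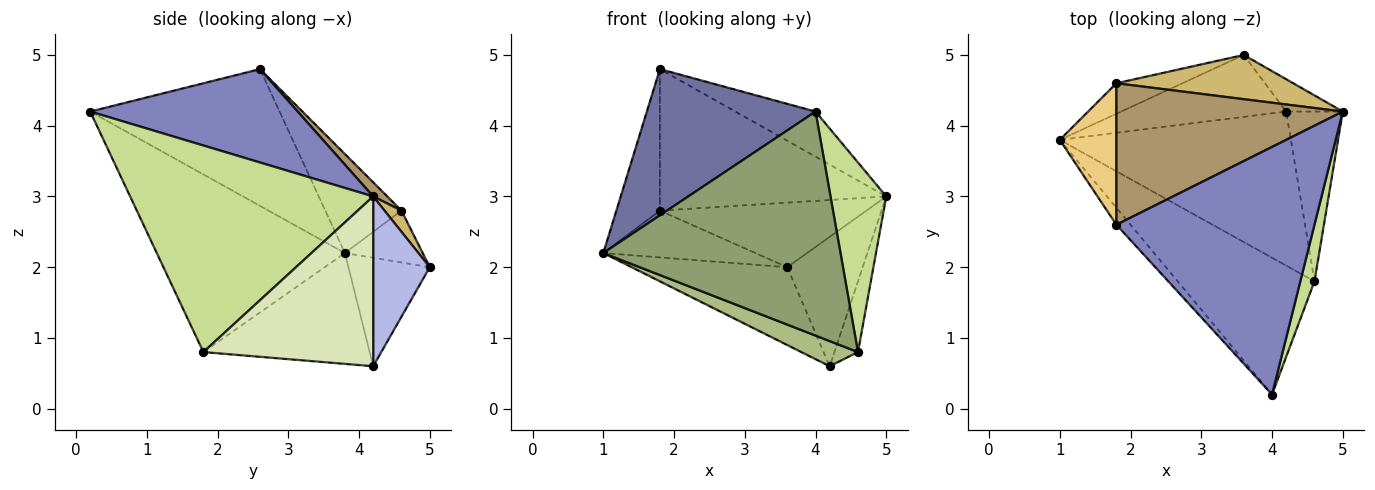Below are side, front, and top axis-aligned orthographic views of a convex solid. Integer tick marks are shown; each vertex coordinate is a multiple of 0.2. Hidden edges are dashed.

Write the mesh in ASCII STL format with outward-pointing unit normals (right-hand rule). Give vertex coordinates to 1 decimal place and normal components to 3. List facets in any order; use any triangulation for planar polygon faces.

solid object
 facet normal -0.744 -0.663 -0.077
  outer loop
   vertex 1.8 2.6 4.8
   vertex 1.0 3.8 2.2
   vertex 4.0 0.2 4.2
  endloop
 endfacet
 facet normal 0.421 0.163 0.892
  outer loop
   vertex 1.8 2.6 4.8
   vertex 4.0 0.2 4.2
   vertex 5.0 4.2 3.0
  endloop
 endfacet
 facet normal -0.379 0.724 -0.576
  outer loop
   vertex 3.6 5.0 2.0
   vertex 4.2 4.2 0.6
   vertex 1.0 3.8 2.2
  endloop
 endfacet
 facet normal 0.588 0.784 -0.196
  outer loop
   vertex 3.6 5.0 2.0
   vertex 5.0 4.2 3.0
   vertex 4.2 4.2 0.6
  endloop
 endfacet
 facet normal -0.561 -0.707 -0.432
  outer loop
   vertex 4.6 1.8 0.8
   vertex 4.0 0.2 4.2
   vertex 1.0 3.8 2.2
  endloop
 endfacet
 facet normal -0.428 -0.146 -0.892
  outer loop
   vertex 4.6 1.8 0.8
   vertex 1.0 3.8 2.2
   vertex 4.2 4.2 0.6
  endloop
 endfacet
 facet normal 0.973 -0.223 0.067
  outer loop
   vertex 4.6 1.8 0.8
   vertex 5.0 4.2 3.0
   vertex 4.0 0.2 4.2
  endloop
 endfacet
 facet normal 0.941 0.131 -0.314
  outer loop
   vertex 4.6 1.8 0.8
   vertex 4.2 4.2 0.6
   vertex 5.0 4.2 3.0
  endloop
 endfacet
 facet normal 0.044 0.706 0.706
  outer loop
   vertex 1.8 4.6 2.8
   vertex 1.8 2.6 4.8
   vertex 5.0 4.2 3.0
  endloop
 endfacet
 facet normal 0.068 0.823 0.564
  outer loop
   vertex 1.8 4.6 2.8
   vertex 5.0 4.2 3.0
   vertex 3.6 5.0 2.0
  endloop
 endfacet
 facet normal -0.778 0.444 0.444
  outer loop
   vertex 1.8 4.6 2.8
   vertex 1.0 3.8 2.2
   vertex 1.8 2.6 4.8
  endloop
 endfacet
 facet normal -0.394 0.770 -0.502
  outer loop
   vertex 1.8 4.6 2.8
   vertex 3.6 5.0 2.0
   vertex 1.0 3.8 2.2
  endloop
 endfacet
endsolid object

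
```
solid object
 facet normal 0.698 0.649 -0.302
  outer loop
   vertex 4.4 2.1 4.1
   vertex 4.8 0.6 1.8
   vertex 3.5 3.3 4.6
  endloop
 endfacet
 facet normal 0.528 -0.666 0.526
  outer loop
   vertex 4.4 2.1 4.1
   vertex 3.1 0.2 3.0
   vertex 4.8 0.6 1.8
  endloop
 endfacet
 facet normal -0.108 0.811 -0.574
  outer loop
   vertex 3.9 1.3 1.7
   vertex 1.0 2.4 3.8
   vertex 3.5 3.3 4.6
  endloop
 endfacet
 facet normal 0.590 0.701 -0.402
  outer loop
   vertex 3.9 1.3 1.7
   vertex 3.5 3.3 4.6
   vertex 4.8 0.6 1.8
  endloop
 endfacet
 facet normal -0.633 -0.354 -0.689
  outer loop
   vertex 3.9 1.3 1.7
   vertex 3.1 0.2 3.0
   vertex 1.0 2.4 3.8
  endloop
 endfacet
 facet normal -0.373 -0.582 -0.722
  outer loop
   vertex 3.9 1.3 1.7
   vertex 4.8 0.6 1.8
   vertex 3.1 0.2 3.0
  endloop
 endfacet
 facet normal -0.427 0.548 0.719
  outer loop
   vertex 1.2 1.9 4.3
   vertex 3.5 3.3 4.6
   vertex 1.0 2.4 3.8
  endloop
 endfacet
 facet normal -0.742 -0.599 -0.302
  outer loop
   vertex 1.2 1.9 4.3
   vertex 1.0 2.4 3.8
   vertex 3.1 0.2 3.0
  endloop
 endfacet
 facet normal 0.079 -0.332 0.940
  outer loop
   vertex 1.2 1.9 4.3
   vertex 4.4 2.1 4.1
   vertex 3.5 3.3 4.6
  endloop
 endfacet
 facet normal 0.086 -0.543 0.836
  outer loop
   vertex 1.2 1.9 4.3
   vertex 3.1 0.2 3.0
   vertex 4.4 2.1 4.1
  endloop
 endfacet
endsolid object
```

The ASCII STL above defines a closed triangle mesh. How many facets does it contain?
10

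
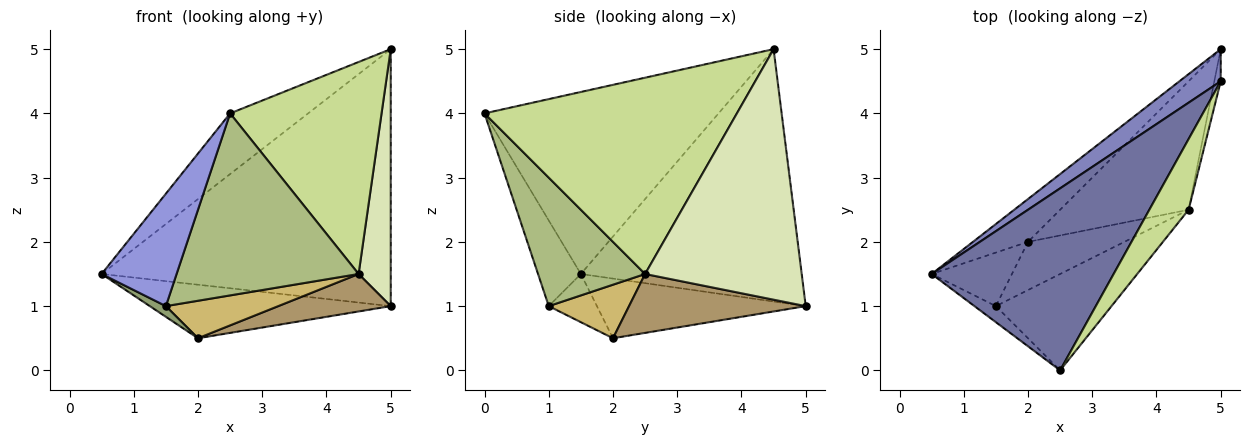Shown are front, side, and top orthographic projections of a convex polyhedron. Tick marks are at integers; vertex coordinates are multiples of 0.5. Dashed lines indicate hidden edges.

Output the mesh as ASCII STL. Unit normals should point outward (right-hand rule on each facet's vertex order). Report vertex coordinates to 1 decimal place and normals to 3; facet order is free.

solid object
 facet normal -0.688 0.229 0.688
  outer loop
   vertex 2.5 0.0 4.0
   vertex 5.0 4.5 5.0
   vertex 0.5 1.5 1.5
  endloop
 endfacet
 facet normal -0.604 0.791 0.099
  outer loop
   vertex 5.0 5.0 1.0
   vertex 0.5 1.5 1.5
   vertex 5.0 4.5 5.0
  endloop
 endfacet
 facet normal -0.492 -0.862 -0.123
  outer loop
   vertex 1.5 1.0 1.0
   vertex 2.5 0.0 4.0
   vertex 0.5 1.5 1.5
  endloop
 endfacet
 facet normal -0.560 0.647 -0.517
  outer loop
   vertex 2.0 2.0 0.5
   vertex 0.5 1.5 1.5
   vertex 5.0 5.0 1.0
  endloop
 endfacet
 facet normal -0.507 -0.169 -0.845
  outer loop
   vertex 2.0 2.0 0.5
   vertex 1.5 1.0 1.0
   vertex 0.5 1.5 1.5
  endloop
 endfacet
 facet normal 0.461 -0.784 -0.415
  outer loop
   vertex 4.5 2.5 1.5
   vertex 2.5 0.0 4.0
   vertex 1.5 1.0 1.0
  endloop
 endfacet
 facet normal 0.845 -0.507 0.169
  outer loop
   vertex 4.5 2.5 1.5
   vertex 5.0 4.5 5.0
   vertex 2.5 0.0 4.0
  endloop
 endfacet
 facet normal 0.979 -0.201 -0.025
  outer loop
   vertex 4.5 2.5 1.5
   vertex 5.0 5.0 1.0
   vertex 5.0 4.5 5.0
  endloop
 endfacet
 facet normal 0.403 -0.256 -0.879
  outer loop
   vertex 4.5 2.5 1.5
   vertex 2.0 2.0 0.5
   vertex 5.0 5.0 1.0
  endloop
 endfacet
 facet normal 0.402 -0.562 -0.723
  outer loop
   vertex 4.5 2.5 1.5
   vertex 1.5 1.0 1.0
   vertex 2.0 2.0 0.5
  endloop
 endfacet
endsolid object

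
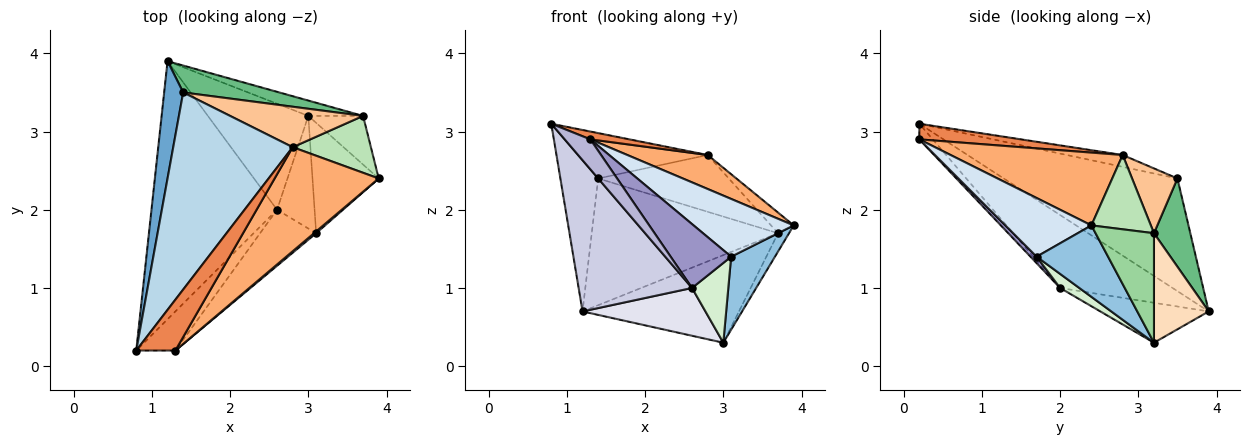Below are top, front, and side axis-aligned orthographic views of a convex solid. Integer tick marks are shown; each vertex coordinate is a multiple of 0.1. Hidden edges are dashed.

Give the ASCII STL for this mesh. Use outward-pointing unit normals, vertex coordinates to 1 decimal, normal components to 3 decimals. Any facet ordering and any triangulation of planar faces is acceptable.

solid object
 facet normal -0.964 0.210 0.163
  outer loop
   vertex 1.4 3.5 2.4
   vertex 1.2 3.9 0.7
   vertex 0.8 0.2 3.1
  endloop
 endfacet
 facet normal 0.669 -0.410 -0.620
  outer loop
   vertex 3.1 1.7 1.4
   vertex 3.0 3.2 0.3
   vertex 3.9 2.4 1.8
  endloop
 endfacet
 facet normal -0.096 0.223 0.970
  outer loop
   vertex 2.8 2.8 2.7
   vertex 1.4 3.5 2.4
   vertex 0.8 0.2 3.1
  endloop
 endfacet
 facet normal 0.652 -0.758 0.024
  outer loop
   vertex 1.3 0.2 2.9
   vertex 3.1 1.7 1.4
   vertex 3.9 2.4 1.8
  endloop
 endfacet
 facet normal 0.368 -0.141 0.919
  outer loop
   vertex 1.3 0.2 2.9
   vertex 2.8 2.8 2.7
   vertex 0.8 0.2 3.1
  endloop
 endfacet
 facet normal 0.554 -0.259 0.792
  outer loop
   vertex 1.3 0.2 2.9
   vertex 3.9 2.4 1.8
   vertex 2.8 2.8 2.7
  endloop
 endfacet
 facet normal 0.272 0.784 0.558
  outer loop
   vertex 3.7 3.2 1.7
   vertex 1.4 3.5 2.4
   vertex 2.8 2.8 2.7
  endloop
 endfacet
 facet normal 0.326 0.931 -0.163
  outer loop
   vertex 3.7 3.2 1.7
   vertex 3.0 3.2 0.3
   vertex 1.2 3.9 0.7
  endloop
 endfacet
 facet normal 0.187 0.961 0.204
  outer loop
   vertex 3.7 3.2 1.7
   vertex 1.2 3.9 0.7
   vertex 1.4 3.5 2.4
  endloop
 endfacet
 facet normal 0.882 0.165 -0.441
  outer loop
   vertex 3.7 3.2 1.7
   vertex 3.9 2.4 1.8
   vertex 3.0 3.2 0.3
  endloop
 endfacet
 facet normal 0.666 0.254 0.701
  outer loop
   vertex 3.7 3.2 1.7
   vertex 2.8 2.8 2.7
   vertex 3.9 2.4 1.8
  endloop
 endfacet
 facet normal 0.293 -0.553 -0.780
  outer loop
   vertex 2.6 2.0 1.0
   vertex 3.0 3.2 0.3
   vertex 3.1 1.7 1.4
  endloop
 endfacet
 facet normal 0.076 -0.749 -0.658
  outer loop
   vertex 2.6 2.0 1.0
   vertex 3.1 1.7 1.4
   vertex 1.3 0.2 2.9
  endloop
 endfacet
 facet normal -0.303 -0.580 -0.756
  outer loop
   vertex 2.6 2.0 1.0
   vertex 1.3 0.2 2.9
   vertex 0.8 0.2 3.1
  endloop
 endfacet
 facet normal -0.448 -0.452 -0.771
  outer loop
   vertex 2.6 2.0 1.0
   vertex 0.8 0.2 3.1
   vertex 1.2 3.9 0.7
  endloop
 endfacet
 facet normal -0.341 -0.386 -0.857
  outer loop
   vertex 2.6 2.0 1.0
   vertex 1.2 3.9 0.7
   vertex 3.0 3.2 0.3
  endloop
 endfacet
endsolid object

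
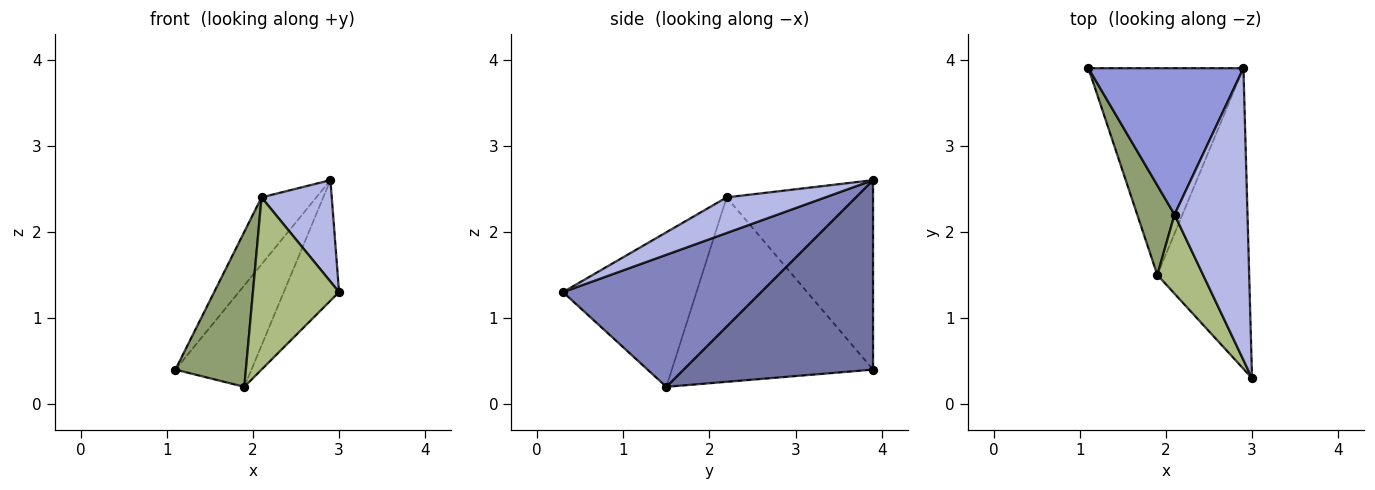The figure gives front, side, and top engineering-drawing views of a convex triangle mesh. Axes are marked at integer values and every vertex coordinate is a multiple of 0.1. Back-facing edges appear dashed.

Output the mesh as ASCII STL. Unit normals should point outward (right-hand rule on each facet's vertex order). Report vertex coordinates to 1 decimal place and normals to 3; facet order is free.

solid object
 facet normal 0.739 0.297 -0.605
  outer loop
   vertex 1.9 1.5 0.2
   vertex 1.1 3.9 0.4
   vertex 2.9 3.9 2.6
  endloop
 endfacet
 facet normal 0.800 0.223 -0.557
  outer loop
   vertex 1.9 1.5 0.2
   vertex 2.9 3.9 2.6
   vertex 3.0 0.3 1.3
  endloop
 endfacet
 facet normal -0.743 0.278 0.608
  outer loop
   vertex 2.1 2.2 2.4
   vertex 2.9 3.9 2.6
   vertex 1.1 3.9 0.4
  endloop
 endfacet
 facet normal 0.419 -0.298 0.858
  outer loop
   vertex 2.1 2.2 2.4
   vertex 3.0 0.3 1.3
   vertex 2.9 3.9 2.6
  endloop
 endfacet
 facet normal -0.927 -0.325 0.188
  outer loop
   vertex 2.1 2.2 2.4
   vertex 1.1 3.9 0.4
   vertex 1.9 1.5 0.2
  endloop
 endfacet
 facet normal -0.815 -0.526 0.242
  outer loop
   vertex 2.1 2.2 2.4
   vertex 1.9 1.5 0.2
   vertex 3.0 0.3 1.3
  endloop
 endfacet
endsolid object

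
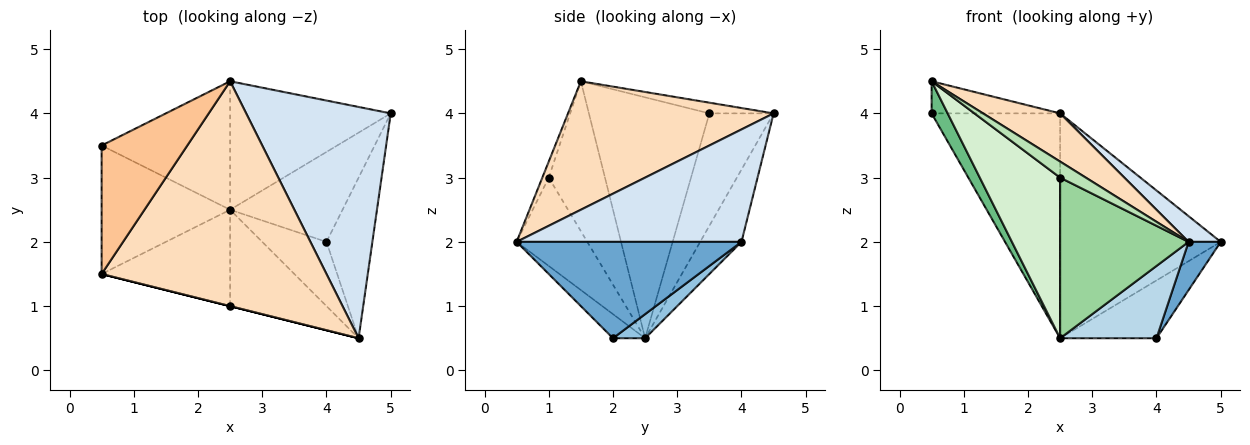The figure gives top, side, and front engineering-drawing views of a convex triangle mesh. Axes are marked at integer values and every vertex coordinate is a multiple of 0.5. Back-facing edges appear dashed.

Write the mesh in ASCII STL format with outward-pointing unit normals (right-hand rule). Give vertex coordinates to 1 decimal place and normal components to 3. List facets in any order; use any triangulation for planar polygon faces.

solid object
 facet normal 0.895 -0.128 -0.426
  outer loop
   vertex 4.0 2.0 0.5
   vertex 5.0 4.0 2.0
   vertex 4.5 0.5 2.0
  endloop
 endfacet
 facet normal 0.177 0.532 -0.828
  outer loop
   vertex 2.5 2.5 0.5
   vertex 5.0 4.0 2.0
   vertex 4.0 2.0 0.5
  endloop
 endfacet
 facet normal -0.242 -0.725 -0.645
  outer loop
   vertex 2.5 2.5 0.5
   vertex 4.0 2.0 0.5
   vertex 4.5 0.5 2.0
  endloop
 endfacet
 facet normal 0.612 -0.087 0.786
  outer loop
   vertex 2.5 4.5 4.0
   vertex 4.5 0.5 2.0
   vertex 5.0 4.0 2.0
  endloop
 endfacet
 facet normal -0.398 0.796 -0.455
  outer loop
   vertex 2.5 4.5 4.0
   vertex 2.5 2.5 0.5
   vertex 0.5 3.5 4.0
  endloop
 endfacet
 facet normal -0.218 0.847 -0.484
  outer loop
   vertex 2.5 4.5 4.0
   vertex 5.0 4.0 2.0
   vertex 2.5 2.5 0.5
  endloop
 endfacet
 facet normal -0.120 0.241 0.963
  outer loop
   vertex 0.5 1.5 4.5
   vertex 2.5 4.5 4.0
   vertex 0.5 3.5 4.0
  endloop
 endfacet
 facet normal 0.488 -0.183 0.854
  outer loop
   vertex 0.5 1.5 4.5
   vertex 4.5 0.5 2.0
   vertex 2.5 4.5 4.0
  endloop
 endfacet
 facet normal -0.876 -0.117 -0.467
  outer loop
   vertex 0.5 1.5 4.5
   vertex 0.5 3.5 4.0
   vertex 2.5 2.5 0.5
  endloop
 endfacet
 facet normal -0.427 -0.776 -0.465
  outer loop
   vertex 2.5 1.0 3.0
   vertex 2.5 2.5 0.5
   vertex 4.5 0.5 2.0
  endloop
 endfacet
 facet normal -0.243 -0.970 0.000
  outer loop
   vertex 2.5 1.0 3.0
   vertex 4.5 0.5 2.0
   vertex 0.5 1.5 4.5
  endloop
 endfacet
 facet normal -0.515 -0.735 -0.441
  outer loop
   vertex 2.5 1.0 3.0
   vertex 0.5 1.5 4.5
   vertex 2.5 2.5 0.5
  endloop
 endfacet
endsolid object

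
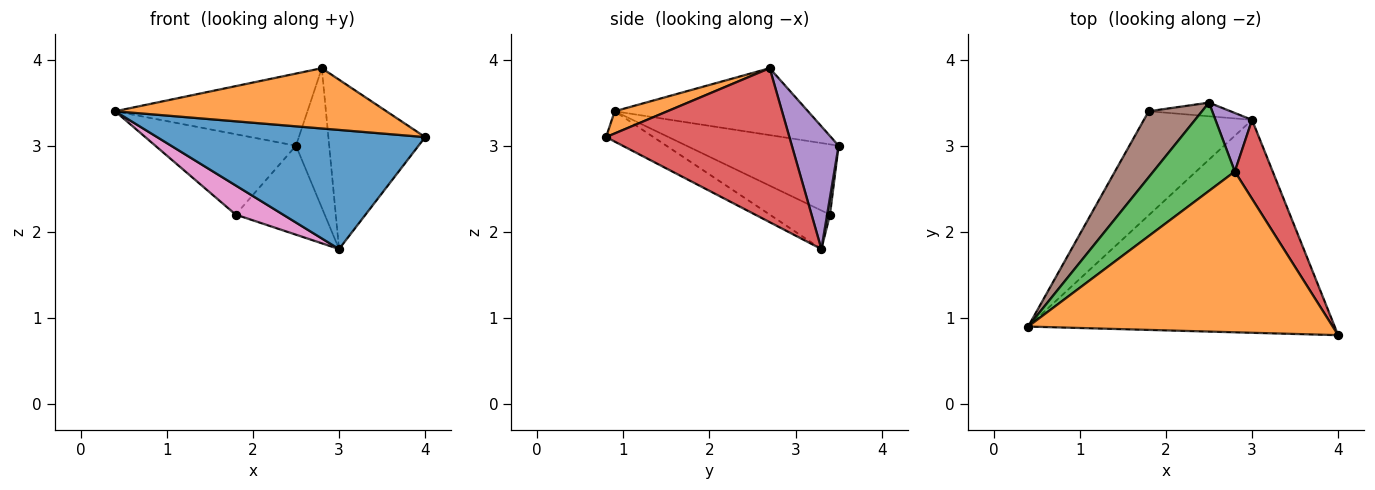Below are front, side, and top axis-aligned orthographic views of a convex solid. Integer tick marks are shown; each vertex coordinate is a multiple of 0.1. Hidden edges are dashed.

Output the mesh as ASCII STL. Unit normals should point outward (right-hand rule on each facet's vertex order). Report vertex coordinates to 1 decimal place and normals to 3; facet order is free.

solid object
 facet normal -0.086 -0.486 -0.869
  outer loop
   vertex 3.0 3.3 1.8
   vertex 4.0 0.8 3.1
   vertex 0.4 0.9 3.4
  endloop
 endfacet
 facet normal 0.068 -0.350 0.934
  outer loop
   vertex 2.8 2.7 3.9
   vertex 0.4 0.9 3.4
   vertex 4.0 0.8 3.1
  endloop
 endfacet
 facet normal -0.537 0.534 0.653
  outer loop
   vertex 2.8 2.7 3.9
   vertex 2.5 3.5 3.0
   vertex 0.4 0.9 3.4
  endloop
 endfacet
 facet normal 0.864 0.456 0.213
  outer loop
   vertex 2.8 2.7 3.9
   vertex 4.0 0.8 3.1
   vertex 3.0 3.3 1.8
  endloop
 endfacet
 facet normal 0.792 0.563 0.236
  outer loop
   vertex 2.8 2.7 3.9
   vertex 3.0 3.3 1.8
   vertex 2.5 3.5 3.0
  endloop
 endfacet
 facet normal -0.641 0.593 0.487
  outer loop
   vertex 1.8 3.4 2.2
   vertex 0.4 0.9 3.4
   vertex 2.5 3.5 3.0
  endloop
 endfacet
 facet normal -0.325 -0.255 -0.911
  outer loop
   vertex 1.8 3.4 2.2
   vertex 3.0 3.3 1.8
   vertex 0.4 0.9 3.4
  endloop
 endfacet
 facet normal 0.032 0.988 -0.151
  outer loop
   vertex 1.8 3.4 2.2
   vertex 2.5 3.5 3.0
   vertex 3.0 3.3 1.8
  endloop
 endfacet
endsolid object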